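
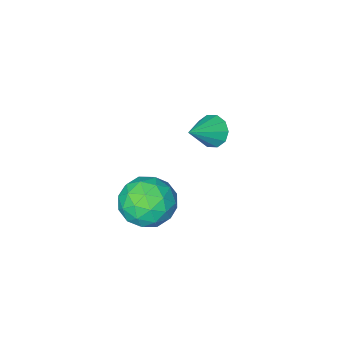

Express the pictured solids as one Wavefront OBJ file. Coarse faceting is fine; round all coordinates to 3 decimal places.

v -3.162 0.643 -2.978
v -2.819 0.451 -3.431
v -2.138 0.877 -2.302
v -2.873 0.815 -3.475
v -3.038 1.114 -3.329
v -3.25 1.233 -3.049
v -3.428 1.126 -2.742
v -3.505 0.836 -2.525
v -3.451 0.471 -2.481
v -3.287 0.173 -2.627
v -3.075 0.054 -2.907
v -2.896 0.16 -3.215
v -0.264 3.146 -2.282
v 0.185 3.393 -3.039
v 0.895 2.327 -1.861
v 1.344 2.574 -2.618
v 1.18 3.19 -1.962
v 0.464 3.696 -2.222
v 0.616 2.024 -2.678
v -0.1 2.53 -2.938
v 0.73 2.7 -3.284
v 1.078 3.42 -2.841
v 0.002 2.3 -2.059
v 0.35 3.02 -1.616
v -0.141 3.341 -2.697
v 1.221 2.379 -2.203
v 1.125 2.74 -1.817
v 1.389 2.886 -2.262
v 0.023 3.519 -2.217
v 0.287 3.665 -2.662
v 0.872 3.545 -2.029
v 0.793 2.055 -2.238
v 1.057 2.201 -2.683
v -0.309 2.834 -2.638
v -0.045 2.98 -3.083
v 0.208 2.175 -2.871
v 0.443 3.079 -3.286
v 1.124 2.598 -3.039
v 0.696 2.274 -3.074
v 0.275 2.572 -3.227
v 0.648 3.503 -3.026
v 1.329 3.021 -2.779
v 1.233 3.383 -2.393
v 0.812 3.681 -2.546
v 0.968 3.095 -3.17
v -0.249 2.699 -2.121
v 0.432 2.217 -1.874
v 0.268 2.039 -2.354
v -0.153 2.337 -2.507
v -0.044 3.122 -1.861
v 0.637 2.641 -1.614
v 0.805 3.148 -1.673
v 0.384 3.446 -1.826
v 0.112 2.625 -1.73
f 2 1 4
f 2 4 3
f 4 1 5
f 4 5 3
f 5 1 6
f 5 6 3
f 6 1 7
f 6 7 3
f 7 1 8
f 7 8 3
f 8 1 9
f 8 9 3
f 9 1 10
f 9 10 3
f 10 1 11
f 10 11 3
f 11 1 12
f 11 12 3
f 12 1 2
f 12 2 3
f 13 50 29
f 50 24 53
f 29 53 18
f 50 53 29
f 13 29 25
f 29 18 30
f 25 30 14
f 29 30 25
f 13 25 34
f 25 14 35
f 34 35 20
f 25 35 34
f 13 34 46
f 34 20 49
f 46 49 23
f 34 49 46
f 13 46 50
f 46 23 54
f 50 54 24
f 46 54 50
f 14 30 41
f 30 18 44
f 41 44 22
f 30 44 41
f 18 53 31
f 53 24 52
f 31 52 17
f 53 52 31
f 24 54 51
f 54 23 47
f 51 47 15
f 54 47 51
f 23 49 48
f 49 20 36
f 48 36 19
f 49 36 48
f 20 35 40
f 35 14 37
f 40 37 21
f 35 37 40
f 16 42 28
f 42 22 43
f 28 43 17
f 42 43 28
f 16 28 26
f 28 17 27
f 26 27 15
f 28 27 26
f 16 26 33
f 26 15 32
f 33 32 19
f 26 32 33
f 16 33 38
f 33 19 39
f 38 39 21
f 33 39 38
f 16 38 42
f 38 21 45
f 42 45 22
f 38 45 42
f 17 43 31
f 43 22 44
f 31 44 18
f 43 44 31
f 15 27 51
f 27 17 52
f 51 52 24
f 27 52 51
f 19 32 48
f 32 15 47
f 48 47 23
f 32 47 48
f 21 39 40
f 39 19 36
f 40 36 20
f 39 36 40
f 22 45 41
f 45 21 37
f 41 37 14
f 45 37 41



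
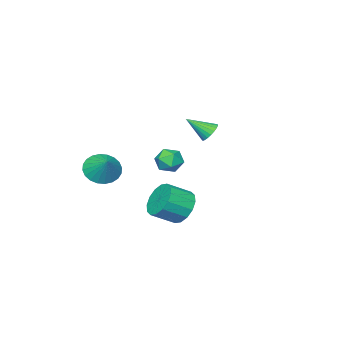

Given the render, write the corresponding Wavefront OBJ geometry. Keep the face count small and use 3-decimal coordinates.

v -4.34 -0.449 3.488
v -3.846 -0.497 3.009
v -3.5 -1.411 4.452
v -3.76 -0.27 3.161
v -3.774 -0.073 3.369
v -3.886 0.058 3.598
v -4.077 0.102 3.808
v -4.313 0.051 3.963
v -4.554 -0.087 4.035
v -4.758 -0.288 4.013
v -4.89 -0.516 3.9
v -4.926 -0.733 3.715
v -4.862 -0.901 3.492
v -4.707 -0.991 3.268
v -4.489 -0.987 3.081
v -4.245 -0.89 2.965
v -4.017 -0.717 2.94
v -3.954 -2.331 1.679
v -3.155 -1.952 1.804
v -3.465 -2.968 0.476
v -2.666 -2.589 0.601
v -2.949 -3.229 1.157
v -3.251 -2.835 1.9
v -3.369 -2.085 0.38
v -3.671 -1.691 1.123
v -2.793 -1.8 1.001
v -2.533 -2.507 1.481
v -4.087 -2.413 0.799
v -3.827 -3.12 1.279
v 2.347 -1.721 2.491
v 3.024 -2.424 2.818
v 2.893 -0.739 3.469
v 3.232 -2.246 2.523
v 3.305 -1.988 2.224
v 3.232 -1.69 1.965
v 3.024 -1.396 1.786
v 2.713 -1.151 1.715
v 2.346 -0.994 1.761
v 1.98 -0.947 1.919
v 1.669 -1.017 2.164
v 1.461 -1.195 2.458
v 1.388 -1.453 2.758
v 1.461 -1.752 3.017
v 1.669 -2.046 3.196
v 1.98 -2.29 3.267
v 2.347 -2.448 3.22
v 2.713 -2.495 3.063
v 1.874 3.533 1.269
v 2.561 4.036 0.637
v 3.673 3.45 1.38
v 2.986 2.947 2.011
v 2.468 4.384 1.051
v 3.58 3.798 1.794
v 2.216 4.504 1.524
v 3.327 3.917 2.266
v 1.872 4.363 1.928
v 2.984 3.777 2.67
v 1.529 4.001 2.155
v 2.64 3.414 2.898
v 1.278 3.513 2.145
v 2.39 2.926 2.888
v 1.187 3.03 1.9
v 2.299 2.444 2.643
v 1.28 2.682 1.486
v 2.392 2.096 2.229
v 1.533 2.563 1.014
v 2.644 1.976 1.756
v 1.876 2.703 0.61
v 2.988 2.117 1.352
v 2.22 3.066 0.382
v 3.331 2.479 1.125
v 2.47 3.554 0.392
v 3.582 2.967 1.135
f 2 1 4
f 2 4 3
f 4 1 5
f 4 5 3
f 5 1 6
f 5 6 3
f 6 1 7
f 6 7 3
f 7 1 8
f 7 8 3
f 8 1 9
f 8 9 3
f 9 1 10
f 9 10 3
f 10 1 11
f 10 11 3
f 11 1 12
f 11 12 3
f 12 1 13
f 12 13 3
f 13 1 14
f 13 14 3
f 14 1 15
f 14 15 3
f 15 1 16
f 15 16 3
f 16 1 17
f 16 17 3
f 17 1 2
f 17 2 3
f 18 29 23
f 18 23 19
f 18 19 25
f 18 25 28
f 18 28 29
f 19 23 27
f 23 29 22
f 29 28 20
f 28 25 24
f 25 19 26
f 21 27 22
f 21 22 20
f 21 20 24
f 21 24 26
f 21 26 27
f 22 27 23
f 20 22 29
f 24 20 28
f 26 24 25
f 27 26 19
f 31 30 33
f 31 33 32
f 33 30 34
f 33 34 32
f 34 30 35
f 34 35 32
f 35 30 36
f 35 36 32
f 36 30 37
f 36 37 32
f 37 30 38
f 37 38 32
f 38 30 39
f 38 39 32
f 39 30 40
f 39 40 32
f 40 30 41
f 40 41 32
f 41 30 42
f 41 42 32
f 42 30 43
f 42 43 32
f 43 30 44
f 43 44 32
f 44 30 45
f 44 45 32
f 45 30 46
f 45 46 32
f 46 30 47
f 46 47 32
f 47 30 31
f 47 31 32
f 49 48 52
f 49 52 50
f 50 52 53
f 50 53 51
f 52 48 54
f 52 54 53
f 53 54 55
f 53 55 51
f 54 48 56
f 54 56 55
f 55 56 57
f 55 57 51
f 56 48 58
f 56 58 57
f 57 58 59
f 57 59 51
f 58 48 60
f 58 60 59
f 59 60 61
f 59 61 51
f 60 48 62
f 60 62 61
f 61 62 63
f 61 63 51
f 62 48 64
f 62 64 63
f 63 64 65
f 63 65 51
f 64 48 66
f 64 66 65
f 65 66 67
f 65 67 51
f 66 48 68
f 66 68 67
f 67 68 69
f 67 69 51
f 68 48 70
f 68 70 69
f 69 70 71
f 69 71 51
f 70 48 72
f 70 72 71
f 71 72 73
f 71 73 51
f 72 48 49
f 72 49 73
f 73 49 50
f 73 50 51



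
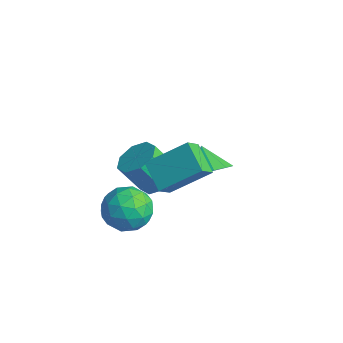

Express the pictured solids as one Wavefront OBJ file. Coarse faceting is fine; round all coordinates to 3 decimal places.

v -2.036 -0.441 -3.894
v -1.231 -0.099 -3.431
v -1.719 -0.937 -1.962
v -2.524 -1.279 -2.426
v -1.824 0.367 -3.363
v -2.313 -0.471 -1.894
v -2.542 0.359 -3.606
v -3.031 -0.479 -2.137
v -2.963 -0.117 -4.018
v -3.452 -0.955 -2.549
v -2.841 -0.783 -4.358
v -3.329 -1.621 -2.889
v -2.247 -1.249 -4.426
v -2.736 -2.087 -2.957
v -1.529 -1.241 -4.183
v -2.018 -2.079 -2.714
v -1.108 -0.765 -3.771
v -1.597 -1.603 -2.302
v -1.62 1.841 -4.144
v -0.882 2.173 -3.458
v -2.58 1.979 -3.176
v -1.089 2.662 -3.733
v -1.464 2.89 -4.138
v -1.889 2.785 -4.545
v -2.228 2.38 -4.824
v -2.374 1.805 -4.887
v -2.281 1.241 -4.715
v -1.977 0.867 -4.361
v -1.561 0.803 -3.937
v -1.163 1.069 -3.58
v -0.91 1.579 -3.401
v 0.122 -1.864 -0.608
v 0.404 -2.543 0.025
v 0.95 -0.367 0.627
v 1.232 -1.046 1.26
v 1.448 -1.994 -1.34
v 1.73 -2.673 -0.707
v 2.276 -0.497 -0.105
v 2.558 -1.176 0.528
v -1.131 -2.132 -3.242
v 0.016 -1.992 -3.016
v -0.796 -3.908 -3.844
v 0.351 -3.768 -3.618
v -0.421 -3.825 -2.731
v -0.628 -2.727 -2.359
v -0.152 -3.173 -4.501
v -0.359 -2.075 -4.129
v 0.621 -2.636 -3.794
v 0.455 -3.038 -2.7
v -1.235 -2.862 -4.16
v -1.401 -3.264 -3.066
v -0.587 -1.906 -3.076
v -0.193 -3.994 -3.784
v -0.647 -4.027 -3.263
v 0.027 -3.945 -3.13
v -0.965 -2.338 -2.69
v -0.291 -2.256 -2.557
v -0.548 -3.333 -2.389
v -0.489 -3.644 -4.303
v 0.185 -3.562 -4.17
v -0.807 -1.955 -3.73
v -0.133 -1.873 -3.597
v -0.232 -2.567 -4.471
v 0.443 -2.202 -3.401
v 0.64 -3.246 -3.755
v 0.344 -2.897 -4.274
v 0.223 -2.251 -4.055
v 0.346 -2.439 -2.758
v 0.542 -3.483 -3.112
v 0.088 -3.516 -2.59
v -0.033 -2.871 -2.371
v 0.701 -2.817 -3.215
v -1.322 -2.417 -3.748
v -1.126 -3.461 -4.102
v -0.747 -3.029 -4.489
v -0.868 -2.384 -4.27
v -1.42 -2.654 -3.105
v -1.223 -3.698 -3.459
v -1.003 -3.649 -2.805
v -1.124 -3.003 -2.586
v -1.481 -3.083 -3.645
f 2 1 5
f 2 5 3
f 3 5 6
f 3 6 4
f 5 1 7
f 5 7 6
f 6 7 8
f 6 8 4
f 7 1 9
f 7 9 8
f 8 9 10
f 8 10 4
f 9 1 11
f 9 11 10
f 10 11 12
f 10 12 4
f 11 1 13
f 11 13 12
f 12 13 14
f 12 14 4
f 13 1 15
f 13 15 14
f 14 15 16
f 14 16 4
f 15 1 17
f 15 17 16
f 16 17 18
f 16 18 4
f 17 1 2
f 17 2 18
f 18 2 3
f 18 3 4
f 20 19 22
f 20 22 21
f 22 19 23
f 22 23 21
f 23 19 24
f 23 24 21
f 24 19 25
f 24 25 21
f 25 19 26
f 25 26 21
f 26 19 27
f 26 27 21
f 27 19 28
f 27 28 21
f 28 19 29
f 28 29 21
f 29 19 30
f 29 30 21
f 30 19 31
f 30 31 21
f 31 19 20
f 31 20 21
f 33 35 32
f 36 33 32
f 32 35 34
f 34 36 32
f 33 39 35
f 37 33 36
f 37 39 33
f 35 39 34
f 38 36 34
f 34 39 38
f 38 37 36
f 39 37 38
f 40 77 56
f 77 51 80
f 56 80 45
f 77 80 56
f 40 56 52
f 56 45 57
f 52 57 41
f 56 57 52
f 40 52 61
f 52 41 62
f 61 62 47
f 52 62 61
f 40 61 73
f 61 47 76
f 73 76 50
f 61 76 73
f 40 73 77
f 73 50 81
f 77 81 51
f 73 81 77
f 41 57 68
f 57 45 71
f 68 71 49
f 57 71 68
f 45 80 58
f 80 51 79
f 58 79 44
f 80 79 58
f 51 81 78
f 81 50 74
f 78 74 42
f 81 74 78
f 50 76 75
f 76 47 63
f 75 63 46
f 76 63 75
f 47 62 67
f 62 41 64
f 67 64 48
f 62 64 67
f 43 69 55
f 69 49 70
f 55 70 44
f 69 70 55
f 43 55 53
f 55 44 54
f 53 54 42
f 55 54 53
f 43 53 60
f 53 42 59
f 60 59 46
f 53 59 60
f 43 60 65
f 60 46 66
f 65 66 48
f 60 66 65
f 43 65 69
f 65 48 72
f 69 72 49
f 65 72 69
f 44 70 58
f 70 49 71
f 58 71 45
f 70 71 58
f 42 54 78
f 54 44 79
f 78 79 51
f 54 79 78
f 46 59 75
f 59 42 74
f 75 74 50
f 59 74 75
f 48 66 67
f 66 46 63
f 67 63 47
f 66 63 67
f 49 72 68
f 72 48 64
f 68 64 41
f 72 64 68



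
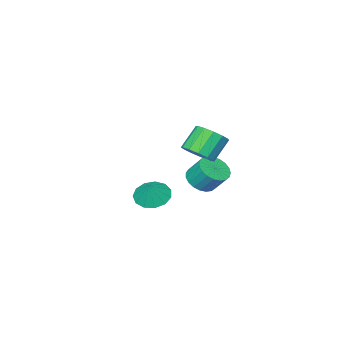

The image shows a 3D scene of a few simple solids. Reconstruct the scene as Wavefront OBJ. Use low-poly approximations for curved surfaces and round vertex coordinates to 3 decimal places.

v -2.906 -2.671 -4.319
v -2.104 -2.382 -4.879
v -2.354 -2.309 -3.341
v -2.453 -1.927 -4.85
v -2.946 -1.707 -4.652
v -3.427 -1.794 -4.349
v -3.742 -2.159 -4.036
v -3.792 -2.686 -3.813
v -3.561 -3.208 -3.751
v -3.122 -3.56 -3.869
v -2.614 -3.629 -4.13
v -2.2 -3.394 -4.451
v -2.009 -2.929 -4.73
v -1.038 3.169 -0.562
v -0.47 2.708 -0.092
v -0.633 3.51 0.892
v -1.202 3.971 0.422
v -0.255 2.95 -0.253
v -0.418 3.752 0.731
v -0.176 3.23 -0.468
v -0.339 4.031 0.516
v -0.245 3.499 -0.699
v -0.408 4.301 0.285
v -0.452 3.711 -0.907
v -0.615 4.513 0.077
v -0.76 3.83 -1.055
v -0.923 4.632 -0.07
v -1.116 3.834 -1.117
v -1.28 4.636 -0.133
v -1.459 3.724 -1.084
v -1.622 4.526 -0.1
v -1.729 3.517 -0.96
v -1.892 4.319 0.024
v -1.88 3.25 -0.768
v -2.043 4.052 0.216
v -1.885 2.969 -0.54
v -2.048 3.771 0.444
v -1.744 2.723 -0.316
v -1.907 3.525 0.668
v -1.48 2.554 -0.134
v -1.644 3.356 0.85
v -1.141 2.491 -0.027
v -1.304 3.293 0.958
v -0.783 2.545 -0.012
v -0.947 3.347 0.973
v -0.414 3.607 1.474
v 0.227 3.271 2.009
v -0.726 3.257 3.141
v -1.366 3.593 2.606
v 0.262 3.775 2.044
v -0.691 3.762 3.177
v 0.082 4.226 1.898
v -0.871 4.213 3.031
v -0.255 4.481 1.617
v -1.208 4.468 2.75
v -0.642 4.458 1.291
v -1.595 4.444 2.423
v -0.957 4.164 1.023
v -1.91 4.151 2.155
v -1.099 3.694 0.898
v -2.052 3.681 2.03
v -1.024 3.196 0.955
v -1.977 3.182 2.088
v -0.754 2.828 1.178
v -1.707 2.815 2.31
v -0.377 2.708 1.494
v -1.33 2.694 2.627
v -0.011 2.873 1.804
v -0.964 2.859 2.936
f 2 1 4
f 2 4 3
f 4 1 5
f 4 5 3
f 5 1 6
f 5 6 3
f 6 1 7
f 6 7 3
f 7 1 8
f 7 8 3
f 8 1 9
f 8 9 3
f 9 1 10
f 9 10 3
f 10 1 11
f 10 11 3
f 11 1 12
f 11 12 3
f 12 1 13
f 12 13 3
f 13 1 2
f 13 2 3
f 15 14 18
f 15 18 16
f 16 18 19
f 16 19 17
f 18 14 20
f 18 20 19
f 19 20 21
f 19 21 17
f 20 14 22
f 20 22 21
f 21 22 23
f 21 23 17
f 22 14 24
f 22 24 23
f 23 24 25
f 23 25 17
f 24 14 26
f 24 26 25
f 25 26 27
f 25 27 17
f 26 14 28
f 26 28 27
f 27 28 29
f 27 29 17
f 28 14 30
f 28 30 29
f 29 30 31
f 29 31 17
f 30 14 32
f 30 32 31
f 31 32 33
f 31 33 17
f 32 14 34
f 32 34 33
f 33 34 35
f 33 35 17
f 34 14 36
f 34 36 35
f 35 36 37
f 35 37 17
f 36 14 38
f 36 38 37
f 37 38 39
f 37 39 17
f 38 14 40
f 38 40 39
f 39 40 41
f 39 41 17
f 40 14 42
f 40 42 41
f 41 42 43
f 41 43 17
f 42 14 44
f 42 44 43
f 43 44 45
f 43 45 17
f 44 14 15
f 44 15 45
f 45 15 16
f 45 16 17
f 47 46 50
f 47 50 48
f 48 50 51
f 48 51 49
f 50 46 52
f 50 52 51
f 51 52 53
f 51 53 49
f 52 46 54
f 52 54 53
f 53 54 55
f 53 55 49
f 54 46 56
f 54 56 55
f 55 56 57
f 55 57 49
f 56 46 58
f 56 58 57
f 57 58 59
f 57 59 49
f 58 46 60
f 58 60 59
f 59 60 61
f 59 61 49
f 60 46 62
f 60 62 61
f 61 62 63
f 61 63 49
f 62 46 64
f 62 64 63
f 63 64 65
f 63 65 49
f 64 46 66
f 64 66 65
f 65 66 67
f 65 67 49
f 66 46 68
f 66 68 67
f 67 68 69
f 67 69 49
f 68 46 47
f 68 47 69
f 69 47 48
f 69 48 49



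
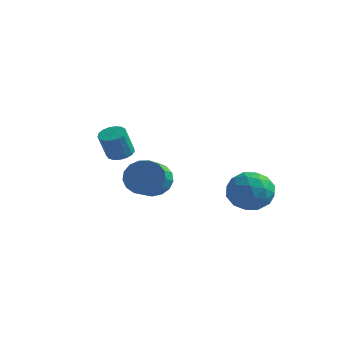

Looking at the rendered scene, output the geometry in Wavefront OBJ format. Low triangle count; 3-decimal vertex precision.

v -3.655 2.278 -2.995
v -2.972 2.091 -3.797
v -2.623 0.836 -3.208
v -3.305 1.022 -2.405
v -2.687 2.334 -3.448
v -2.338 1.079 -2.859
v -2.624 2.565 -2.995
v -2.274 1.309 -2.406
v -2.797 2.729 -2.542
v -2.447 1.474 -1.952
v -3.166 2.79 -2.193
v -2.817 1.535 -1.603
v -3.648 2.734 -2.027
v -3.298 1.479 -1.438
v -4.131 2.573 -2.083
v -3.781 1.318 -1.494
v -4.505 2.345 -2.348
v -4.155 1.089 -1.759
v -4.684 2.101 -2.761
v -4.334 0.846 -2.172
v -4.627 1.897 -3.228
v -4.278 0.642 -2.638
v -4.348 1.781 -3.641
v -3.999 0.526 -3.052
v -3.91 1.778 -3.906
v -3.56 0.523 -3.317
v -3.413 1.89 -3.963
v -3.064 0.635 -3.373
v -2.344 -2.387 0.387
v -1.931 -1.912 0.616
v -2.004 -2.497 1.962
v -2.416 -2.973 1.733
v -2.224 -1.785 0.655
v -2.296 -2.37 2.001
v -2.543 -1.797 0.632
v -2.616 -2.382 1.979
v -2.817 -1.944 0.554
v -2.89 -2.529 1.9
v -2.983 -2.193 0.437
v -3.056 -2.778 1.783
v -3.002 -2.486 0.308
v -3.075 -3.071 1.655
v -2.87 -2.756 0.198
v -2.943 -3.342 1.544
v -2.618 -2.943 0.131
v -2.691 -3.528 1.477
v -2.303 -3.002 0.122
v -2.375 -3.587 1.469
v -1.997 -2.92 0.174
v -2.07 -3.505 1.521
v -1.771 -2.716 0.275
v -1.843 -3.301 1.621
v -1.676 -2.437 0.401
v -1.748 -3.022 1.748
v -1.734 -2.147 0.524
v -1.806 -2.732 1.871
v 0.267 3.45 -2.841
v 1.199 4.208 -3.224
v 1.561 1.872 -2.816
v 2.493 2.63 -3.199
v 2.012 2.758 -2.04
v 1.212 3.734 -2.055
v 1.548 2.346 -3.985
v 0.748 3.322 -4
v 1.991 3.526 -3.931
v 2.278 3.781 -2.729
v 0.482 2.299 -3.311
v 0.769 2.554 -2.109
v 0.619 3.968 -3.035
v 2.141 2.112 -3.005
v 1.858 2.188 -2.324
v 2.406 2.634 -2.549
v 0.627 3.689 -2.348
v 1.175 4.135 -2.573
v 1.653 3.282 -1.877
v 1.585 1.945 -3.467
v 2.133 2.391 -3.692
v 0.354 3.446 -3.491
v 0.902 3.892 -3.716
v 1.107 2.798 -4.163
v 1.632 4.013 -3.676
v 2.393 3.085 -3.661
v 1.837 2.918 -4.123
v 1.367 3.491 -4.132
v 1.801 4.162 -2.969
v 2.562 3.235 -2.955
v 2.28 3.31 -2.273
v 1.809 3.884 -2.282
v 2.267 3.761 -3.385
v 0.198 2.845 -3.085
v 0.959 1.918 -3.071
v 0.951 2.196 -3.758
v 0.48 2.77 -3.767
v 0.367 2.995 -2.379
v 1.128 2.067 -2.364
v 1.393 2.589 -1.908
v 0.923 3.162 -1.917
v 0.493 2.319 -2.655
f 2 1 5
f 2 5 3
f 3 5 6
f 3 6 4
f 5 1 7
f 5 7 6
f 6 7 8
f 6 8 4
f 7 1 9
f 7 9 8
f 8 9 10
f 8 10 4
f 9 1 11
f 9 11 10
f 10 11 12
f 10 12 4
f 11 1 13
f 11 13 12
f 12 13 14
f 12 14 4
f 13 1 15
f 13 15 14
f 14 15 16
f 14 16 4
f 15 1 17
f 15 17 16
f 16 17 18
f 16 18 4
f 17 1 19
f 17 19 18
f 18 19 20
f 18 20 4
f 19 1 21
f 19 21 20
f 20 21 22
f 20 22 4
f 21 1 23
f 21 23 22
f 22 23 24
f 22 24 4
f 23 1 25
f 23 25 24
f 24 25 26
f 24 26 4
f 25 1 27
f 25 27 26
f 26 27 28
f 26 28 4
f 27 1 2
f 27 2 28
f 28 2 3
f 28 3 4
f 30 29 33
f 30 33 31
f 31 33 34
f 31 34 32
f 33 29 35
f 33 35 34
f 34 35 36
f 34 36 32
f 35 29 37
f 35 37 36
f 36 37 38
f 36 38 32
f 37 29 39
f 37 39 38
f 38 39 40
f 38 40 32
f 39 29 41
f 39 41 40
f 40 41 42
f 40 42 32
f 41 29 43
f 41 43 42
f 42 43 44
f 42 44 32
f 43 29 45
f 43 45 44
f 44 45 46
f 44 46 32
f 45 29 47
f 45 47 46
f 46 47 48
f 46 48 32
f 47 29 49
f 47 49 48
f 48 49 50
f 48 50 32
f 49 29 51
f 49 51 50
f 50 51 52
f 50 52 32
f 51 29 53
f 51 53 52
f 52 53 54
f 52 54 32
f 53 29 55
f 53 55 54
f 54 55 56
f 54 56 32
f 55 29 30
f 55 30 56
f 56 30 31
f 56 31 32
f 57 94 73
f 94 68 97
f 73 97 62
f 94 97 73
f 57 73 69
f 73 62 74
f 69 74 58
f 73 74 69
f 57 69 78
f 69 58 79
f 78 79 64
f 69 79 78
f 57 78 90
f 78 64 93
f 90 93 67
f 78 93 90
f 57 90 94
f 90 67 98
f 94 98 68
f 90 98 94
f 58 74 85
f 74 62 88
f 85 88 66
f 74 88 85
f 62 97 75
f 97 68 96
f 75 96 61
f 97 96 75
f 68 98 95
f 98 67 91
f 95 91 59
f 98 91 95
f 67 93 92
f 93 64 80
f 92 80 63
f 93 80 92
f 64 79 84
f 79 58 81
f 84 81 65
f 79 81 84
f 60 86 72
f 86 66 87
f 72 87 61
f 86 87 72
f 60 72 70
f 72 61 71
f 70 71 59
f 72 71 70
f 60 70 77
f 70 59 76
f 77 76 63
f 70 76 77
f 60 77 82
f 77 63 83
f 82 83 65
f 77 83 82
f 60 82 86
f 82 65 89
f 86 89 66
f 82 89 86
f 61 87 75
f 87 66 88
f 75 88 62
f 87 88 75
f 59 71 95
f 71 61 96
f 95 96 68
f 71 96 95
f 63 76 92
f 76 59 91
f 92 91 67
f 76 91 92
f 65 83 84
f 83 63 80
f 84 80 64
f 83 80 84
f 66 89 85
f 89 65 81
f 85 81 58
f 89 81 85



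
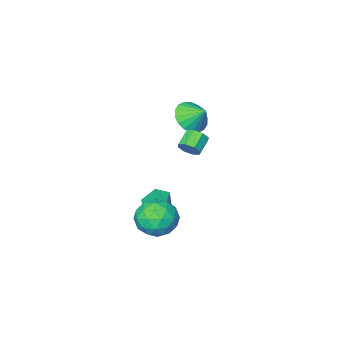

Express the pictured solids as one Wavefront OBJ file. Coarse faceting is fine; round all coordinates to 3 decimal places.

v -2.395 -2.976 0.974
v -1.547 -2.387 0.659
v -2.705 -2.064 1.846
v -1.898 -2.231 0.371
v -2.348 -2.222 0.202
v -2.807 -2.363 0.186
v -3.185 -2.625 0.326
v -3.406 -2.957 0.595
v -3.427 -3.293 0.938
v -3.244 -3.566 1.289
v -2.892 -3.722 1.577
v -2.442 -3.73 1.746
v -1.983 -3.589 1.761
v -1.605 -3.327 1.621
v -1.384 -2.995 1.353
v -1.363 -2.66 1.009
v 1.55 2.779 3.066
v 1.847 2.907 3.607
v 1.067 2.488 4.134
v 0.77 2.361 3.594
v 1.558 3.267 3.466
v 0.778 2.848 3.993
v 1.264 3.341 3.09
v 0.485 2.922 3.617
v 1.138 3.086 2.701
v 0.359 2.667 3.228
v 1.253 2.652 2.526
v 0.473 2.233 3.053
v 1.542 2.292 2.667
v 0.762 1.873 3.194
v 1.835 2.218 3.043
v 1.056 1.799 3.57
v 1.961 2.473 3.432
v 1.182 2.054 3.959
v 1.029 0.52 -3.329
v 0.31 -0.888 -2.734
v 1.782 0.317 -2.9
v 1.063 -1.091 -2.304
v 1.457 -0.149 -4.396
v 0.738 -1.557 -3.8
v 2.21 -0.352 -3.966
v 1.491 -1.76 -3.371
v 3.692 3.241 -2.276
v 4.455 3.158 -1.356
v 2.345 2.302 -1.244
v 3.108 2.219 -0.324
v 2.659 3.286 -0.636
v 3.491 3.866 -1.274
v 3.309 1.594 -1.326
v 4.141 2.174 -1.964
v 4.218 2.14 -0.768
v 3.816 3.186 -0.342
v 2.984 2.274 -2.258
v 2.582 3.32 -1.832
v 4.192 3.282 -1.907
v 2.608 2.178 -0.693
v 2.344 2.805 -0.877
v 2.793 2.756 -0.336
v 3.625 3.698 -1.858
v 4.074 3.649 -1.317
v 3.018 3.724 -0.894
v 2.726 1.811 -1.283
v 3.175 1.762 -0.742
v 4.007 2.704 -2.264
v 4.456 2.655 -1.723
v 3.782 1.736 -1.706
v 4.501 2.635 -1.02
v 3.709 2.083 -0.414
v 3.827 1.716 -1.003
v 4.317 2.057 -1.378
v 4.265 3.25 -0.769
v 3.473 2.698 -0.163
v 3.209 3.325 -0.346
v 3.698 3.666 -0.721
v 4.126 2.651 -0.424
v 3.327 2.762 -2.437
v 2.535 2.21 -1.831
v 3.102 1.794 -1.879
v 3.591 2.135 -2.254
v 3.091 3.377 -2.186
v 2.299 2.825 -1.58
v 2.483 3.403 -1.222
v 2.973 3.744 -1.597
v 2.674 2.809 -2.176
f 2 1 4
f 2 4 3
f 4 1 5
f 4 5 3
f 5 1 6
f 5 6 3
f 6 1 7
f 6 7 3
f 7 1 8
f 7 8 3
f 8 1 9
f 8 9 3
f 9 1 10
f 9 10 3
f 10 1 11
f 10 11 3
f 11 1 12
f 11 12 3
f 12 1 13
f 12 13 3
f 13 1 14
f 13 14 3
f 14 1 15
f 14 15 3
f 15 1 16
f 15 16 3
f 16 1 2
f 16 2 3
f 18 17 21
f 18 21 19
f 19 21 22
f 19 22 20
f 21 17 23
f 21 23 22
f 22 23 24
f 22 24 20
f 23 17 25
f 23 25 24
f 24 25 26
f 24 26 20
f 25 17 27
f 25 27 26
f 26 27 28
f 26 28 20
f 27 17 29
f 27 29 28
f 28 29 30
f 28 30 20
f 29 17 31
f 29 31 30
f 30 31 32
f 30 32 20
f 31 17 33
f 31 33 32
f 32 33 34
f 32 34 20
f 33 17 18
f 33 18 34
f 34 18 19
f 34 19 20
f 36 38 35
f 39 36 35
f 35 38 37
f 37 39 35
f 36 42 38
f 40 36 39
f 40 42 36
f 38 42 37
f 41 39 37
f 37 42 41
f 41 40 39
f 42 40 41
f 43 80 59
f 80 54 83
f 59 83 48
f 80 83 59
f 43 59 55
f 59 48 60
f 55 60 44
f 59 60 55
f 43 55 64
f 55 44 65
f 64 65 50
f 55 65 64
f 43 64 76
f 64 50 79
f 76 79 53
f 64 79 76
f 43 76 80
f 76 53 84
f 80 84 54
f 76 84 80
f 44 60 71
f 60 48 74
f 71 74 52
f 60 74 71
f 48 83 61
f 83 54 82
f 61 82 47
f 83 82 61
f 54 84 81
f 84 53 77
f 81 77 45
f 84 77 81
f 53 79 78
f 79 50 66
f 78 66 49
f 79 66 78
f 50 65 70
f 65 44 67
f 70 67 51
f 65 67 70
f 46 72 58
f 72 52 73
f 58 73 47
f 72 73 58
f 46 58 56
f 58 47 57
f 56 57 45
f 58 57 56
f 46 56 63
f 56 45 62
f 63 62 49
f 56 62 63
f 46 63 68
f 63 49 69
f 68 69 51
f 63 69 68
f 46 68 72
f 68 51 75
f 72 75 52
f 68 75 72
f 47 73 61
f 73 52 74
f 61 74 48
f 73 74 61
f 45 57 81
f 57 47 82
f 81 82 54
f 57 82 81
f 49 62 78
f 62 45 77
f 78 77 53
f 62 77 78
f 51 69 70
f 69 49 66
f 70 66 50
f 69 66 70
f 52 75 71
f 75 51 67
f 71 67 44
f 75 67 71



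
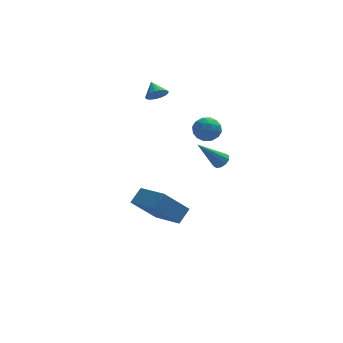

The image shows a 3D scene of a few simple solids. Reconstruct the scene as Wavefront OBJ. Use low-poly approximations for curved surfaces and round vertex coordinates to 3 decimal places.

v -1.896 -1.302 -4.341
v -3.284 -1.673 -2.823
v -3.018 0.444 -4.941
v -4.406 0.073 -3.423
v -1.294 -0.673 -3.637
v -2.682 -1.044 -2.119
v -2.416 1.073 -4.237
v -3.804 0.702 -2.719
v 0.037 -3.697 1.929
v 0.404 -3.982 2.184
v -1.217 -4.003 3.391
v 0.436 -3.67 2.277
v 0.316 -3.368 2.237
v 0.089 -3.191 2.08
v -0.157 -3.208 1.865
v -0.33 -3.411 1.675
v -0.362 -3.723 1.581
v -0.242 -4.025 1.621
v -0.015 -4.202 1.778
v 0.231 -4.186 1.993
v -0.342 -0.315 2.76
v 0.309 -0.825 2.842
v -1.169 -1.375 2.738
v -0.518 -1.885 2.82
v -0.745 -1.396 3.452
v -0.234 -0.741 3.466
v -0.626 -1.459 2.114
v -0.115 -0.804 2.128
v 0.133 -1.532 2.443
v 0.06 -1.492 3.27
v -0.92 -0.708 2.31
v -0.993 -0.668 3.137
v 0.056 -0.477 2.803
v -0.916 -1.723 2.777
v -1.049 -1.435 3.148
v -0.667 -1.735 3.196
v -0.263 -0.428 3.17
v 0.119 -0.727 3.218
v -0.5 -1.062 3.576
v -0.979 -1.473 2.362
v -0.597 -1.772 2.41
v -0.193 -0.465 2.384
v 0.189 -0.765 2.432
v -0.36 -1.138 2.004
v 0.335 -1.192 2.617
v -0.15 -1.815 2.604
v -0.214 -1.565 2.189
v 0.086 -1.18 2.197
v 0.292 -1.169 3.103
v -0.194 -1.792 3.089
v -0.327 -1.504 3.461
v -0.027 -1.119 3.469
v 0.189 -1.584 2.868
v -0.666 -0.408 2.491
v -1.152 -1.031 2.477
v -0.833 -1.081 2.111
v -0.533 -0.696 2.119
v -0.71 -0.385 2.976
v -1.195 -1.008 2.963
v -0.946 -1.02 3.383
v -0.646 -0.635 3.391
v -1.049 -0.616 2.712
v -2.753 2.71 3.385
v -2.136 2.714 3.646
v -3.007 3.49 3.975
v -2.114 2.911 3.395
v -2.238 3.063 3.141
v -2.48 3.134 2.943
v -2.785 3.108 2.846
v -3.082 2.991 2.873
v -3.304 2.809 3.017
v -3.4 2.605 3.245
v -3.347 2.425 3.505
v -3.159 2.311 3.738
v -2.877 2.288 3.889
v -2.567 2.361 3.926
v -2.3 2.515 3.838
f 2 4 1
f 5 2 1
f 1 4 3
f 3 5 1
f 2 8 4
f 6 2 5
f 6 8 2
f 4 8 3
f 7 5 3
f 3 8 7
f 7 6 5
f 8 6 7
f 10 9 12
f 10 12 11
f 12 9 13
f 12 13 11
f 13 9 14
f 13 14 11
f 14 9 15
f 14 15 11
f 15 9 16
f 15 16 11
f 16 9 17
f 16 17 11
f 17 9 18
f 17 18 11
f 18 9 19
f 18 19 11
f 19 9 20
f 19 20 11
f 20 9 10
f 20 10 11
f 21 58 37
f 58 32 61
f 37 61 26
f 58 61 37
f 21 37 33
f 37 26 38
f 33 38 22
f 37 38 33
f 21 33 42
f 33 22 43
f 42 43 28
f 33 43 42
f 21 42 54
f 42 28 57
f 54 57 31
f 42 57 54
f 21 54 58
f 54 31 62
f 58 62 32
f 54 62 58
f 22 38 49
f 38 26 52
f 49 52 30
f 38 52 49
f 26 61 39
f 61 32 60
f 39 60 25
f 61 60 39
f 32 62 59
f 62 31 55
f 59 55 23
f 62 55 59
f 31 57 56
f 57 28 44
f 56 44 27
f 57 44 56
f 28 43 48
f 43 22 45
f 48 45 29
f 43 45 48
f 24 50 36
f 50 30 51
f 36 51 25
f 50 51 36
f 24 36 34
f 36 25 35
f 34 35 23
f 36 35 34
f 24 34 41
f 34 23 40
f 41 40 27
f 34 40 41
f 24 41 46
f 41 27 47
f 46 47 29
f 41 47 46
f 24 46 50
f 46 29 53
f 50 53 30
f 46 53 50
f 25 51 39
f 51 30 52
f 39 52 26
f 51 52 39
f 23 35 59
f 35 25 60
f 59 60 32
f 35 60 59
f 27 40 56
f 40 23 55
f 56 55 31
f 40 55 56
f 29 47 48
f 47 27 44
f 48 44 28
f 47 44 48
f 30 53 49
f 53 29 45
f 49 45 22
f 53 45 49
f 64 63 66
f 64 66 65
f 66 63 67
f 66 67 65
f 67 63 68
f 67 68 65
f 68 63 69
f 68 69 65
f 69 63 70
f 69 70 65
f 70 63 71
f 70 71 65
f 71 63 72
f 71 72 65
f 72 63 73
f 72 73 65
f 73 63 74
f 73 74 65
f 74 63 75
f 74 75 65
f 75 63 76
f 75 76 65
f 76 63 77
f 76 77 65
f 77 63 64
f 77 64 65



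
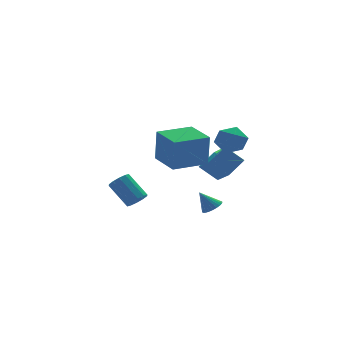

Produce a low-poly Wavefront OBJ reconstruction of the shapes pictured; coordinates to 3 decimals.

v 1.278 0.984 3.209
v 2.042 0.635 2.935
v 0.618 -0.255 2.945
v 1.382 -0.604 2.671
v 1.266 -0.41 3.525
v 1.674 0.356 3.688
v 0.986 0.024 2.192
v 1.394 0.79 2.355
v 1.862 0.042 2.307
v 2.035 -0.226 3.13
v 0.625 0.606 2.75
v 0.798 0.338 3.573
v -1.292 0.991 1.065
v -1.246 0.898 2.852
v -1.569 2.716 1.161
v -1.523 2.624 2.948
v 0.603 1.296 1.032
v 0.649 1.204 2.819
v 0.326 3.022 1.128
v 0.372 2.929 2.915
v 1.437 4.744 -0.691
v 1.427 3.228 0.279
v 2.421 5.181 0.001
v 2.411 3.665 0.971
v 2.249 4.215 -1.511
v 2.239 2.699 -0.541
v 3.233 4.652 -0.819
v 3.223 3.136 0.151
v -3.672 -0.794 0.148
v -3.468 -1.13 0.574
v -4.044 -0.183 1.598
v -4.248 0.154 1.172
v -3.216 -0.889 0.493
v -3.792 0.058 1.517
v -3.137 -0.612 0.28
v -3.713 0.336 1.304
v -3.263 -0.404 0.016
v -3.84 0.544 1.041
v -3.546 -0.345 -0.197
v -4.122 0.603 0.828
v -3.876 -0.457 -0.278
v -4.452 0.49 0.746
v -4.128 -0.698 -0.197
v -4.704 0.249 0.827
v -4.207 -0.976 0.016
v -4.783 -0.028 1.04
v -4.08 -1.184 0.279
v -4.657 -0.236 1.304
v -3.798 -1.243 0.492
v -4.374 -0.295 1.517
v 0.785 1.175 -1.848
v 1.262 1.071 -1.534
v 0.235 1.485 -0.912
v 1.291 1.289 -1.589
v 1.244 1.489 -1.683
v 1.127 1.641 -1.802
v 0.958 1.723 -1.929
v 0.762 1.72 -2.043
v 0.57 1.635 -2.128
v 0.411 1.48 -2.17
v 0.309 1.278 -2.163
v 0.279 1.061 -2.108
v 0.327 0.86 -2.014
v 0.444 0.708 -1.894
v 0.613 0.627 -1.768
v 0.808 0.629 -1.653
v 1 0.714 -1.569
v 1.159 0.869 -1.527
f 1 12 6
f 1 6 2
f 1 2 8
f 1 8 11
f 1 11 12
f 2 6 10
f 6 12 5
f 12 11 3
f 11 8 7
f 8 2 9
f 4 10 5
f 4 5 3
f 4 3 7
f 4 7 9
f 4 9 10
f 5 10 6
f 3 5 12
f 7 3 11
f 9 7 8
f 10 9 2
f 14 16 13
f 17 14 13
f 13 16 15
f 15 17 13
f 14 20 16
f 18 14 17
f 18 20 14
f 16 20 15
f 19 17 15
f 15 20 19
f 19 18 17
f 20 18 19
f 22 24 21
f 25 22 21
f 21 24 23
f 23 25 21
f 22 28 24
f 26 22 25
f 26 28 22
f 24 28 23
f 27 25 23
f 23 28 27
f 27 26 25
f 28 26 27
f 30 29 33
f 30 33 31
f 31 33 34
f 31 34 32
f 33 29 35
f 33 35 34
f 34 35 36
f 34 36 32
f 35 29 37
f 35 37 36
f 36 37 38
f 36 38 32
f 37 29 39
f 37 39 38
f 38 39 40
f 38 40 32
f 39 29 41
f 39 41 40
f 40 41 42
f 40 42 32
f 41 29 43
f 41 43 42
f 42 43 44
f 42 44 32
f 43 29 45
f 43 45 44
f 44 45 46
f 44 46 32
f 45 29 47
f 45 47 46
f 46 47 48
f 46 48 32
f 47 29 49
f 47 49 48
f 48 49 50
f 48 50 32
f 49 29 30
f 49 30 50
f 50 30 31
f 50 31 32
f 52 51 54
f 52 54 53
f 54 51 55
f 54 55 53
f 55 51 56
f 55 56 53
f 56 51 57
f 56 57 53
f 57 51 58
f 57 58 53
f 58 51 59
f 58 59 53
f 59 51 60
f 59 60 53
f 60 51 61
f 60 61 53
f 61 51 62
f 61 62 53
f 62 51 63
f 62 63 53
f 63 51 64
f 63 64 53
f 64 51 65
f 64 65 53
f 65 51 66
f 65 66 53
f 66 51 67
f 66 67 53
f 67 51 68
f 67 68 53
f 68 51 52
f 68 52 53



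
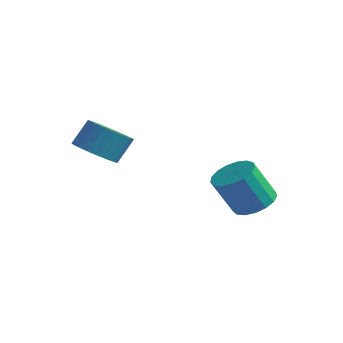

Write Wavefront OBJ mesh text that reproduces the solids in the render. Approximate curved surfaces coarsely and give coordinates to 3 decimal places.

v -2.596 -1.159 2.862
v -1.915 -1.805 3.144
v -1.683 -1.107 4.18
v -2.364 -0.461 3.898
v -1.697 -1.544 2.92
v -1.464 -0.847 3.955
v -1.634 -1.217 2.685
v -1.402 -0.519 3.721
v -1.738 -0.879 2.481
v -1.505 -0.182 3.517
v -1.99 -0.59 2.343
v -1.757 0.107 3.379
v -2.346 -0.4 2.295
v -2.114 0.298 3.331
v -2.746 -0.34 2.345
v -2.514 0.357 3.38
v -3.121 -0.422 2.484
v -2.888 0.275 3.52
v -3.404 -0.632 2.689
v -3.172 0.066 3.724
v -3.548 -0.932 2.923
v -3.315 -0.235 3.959
v -3.527 -1.272 3.147
v -3.295 -0.574 4.183
v -3.345 -1.592 3.322
v -3.113 -0.895 4.358
v -3.034 -1.837 3.417
v -2.802 -1.14 4.453
v -2.647 -1.965 3.417
v -2.415 -1.268 4.452
v -2.251 -1.954 3.32
v -2.019 -1.256 4.356
v 1.485 3.493 -0.352
v 2.259 3.866 0.076
v 1.669 3.2 1.721
v 0.895 2.827 1.292
v 1.947 4.202 0.101
v 1.357 3.536 1.745
v 1.529 4.376 0.021
v 0.939 3.71 1.666
v 1.101 4.348 -0.144
v 0.511 3.682 1.501
v 0.761 4.124 -0.357
v 0.171 3.458 1.288
v 0.587 3.755 -0.568
v -0.003 3.089 1.076
v 0.619 3.326 -0.731
v 0.029 2.66 0.914
v 0.849 2.936 -0.806
v 0.259 2.27 0.838
v 1.225 2.673 -0.778
v 0.634 2.007 0.867
v 1.66 2.598 -0.652
v 1.07 1.932 0.993
v 2.056 2.728 -0.457
v 1.465 2.062 1.187
v 2.32 3.033 -0.239
v 1.73 2.367 1.406
v 2.394 3.444 -0.046
v 1.803 2.778 1.599
f 2 1 5
f 2 5 3
f 3 5 6
f 3 6 4
f 5 1 7
f 5 7 6
f 6 7 8
f 6 8 4
f 7 1 9
f 7 9 8
f 8 9 10
f 8 10 4
f 9 1 11
f 9 11 10
f 10 11 12
f 10 12 4
f 11 1 13
f 11 13 12
f 12 13 14
f 12 14 4
f 13 1 15
f 13 15 14
f 14 15 16
f 14 16 4
f 15 1 17
f 15 17 16
f 16 17 18
f 16 18 4
f 17 1 19
f 17 19 18
f 18 19 20
f 18 20 4
f 19 1 21
f 19 21 20
f 20 21 22
f 20 22 4
f 21 1 23
f 21 23 22
f 22 23 24
f 22 24 4
f 23 1 25
f 23 25 24
f 24 25 26
f 24 26 4
f 25 1 27
f 25 27 26
f 26 27 28
f 26 28 4
f 27 1 29
f 27 29 28
f 28 29 30
f 28 30 4
f 29 1 31
f 29 31 30
f 30 31 32
f 30 32 4
f 31 1 2
f 31 2 32
f 32 2 3
f 32 3 4
f 34 33 37
f 34 37 35
f 35 37 38
f 35 38 36
f 37 33 39
f 37 39 38
f 38 39 40
f 38 40 36
f 39 33 41
f 39 41 40
f 40 41 42
f 40 42 36
f 41 33 43
f 41 43 42
f 42 43 44
f 42 44 36
f 43 33 45
f 43 45 44
f 44 45 46
f 44 46 36
f 45 33 47
f 45 47 46
f 46 47 48
f 46 48 36
f 47 33 49
f 47 49 48
f 48 49 50
f 48 50 36
f 49 33 51
f 49 51 50
f 50 51 52
f 50 52 36
f 51 33 53
f 51 53 52
f 52 53 54
f 52 54 36
f 53 33 55
f 53 55 54
f 54 55 56
f 54 56 36
f 55 33 57
f 55 57 56
f 56 57 58
f 56 58 36
f 57 33 59
f 57 59 58
f 58 59 60
f 58 60 36
f 59 33 34
f 59 34 60
f 60 34 35
f 60 35 36



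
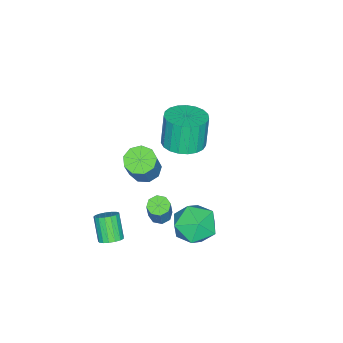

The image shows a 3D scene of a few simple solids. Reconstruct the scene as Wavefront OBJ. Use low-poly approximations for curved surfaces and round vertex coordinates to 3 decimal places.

v -1.817 0.003 -1.747
v -0.92 -0.588 -1.563
v -1.325 -0.653 0.21
v -2.223 -0.063 0.027
v -0.766 -0.165 -1.512
v -1.171 -0.23 0.261
v -0.794 0.288 -1.502
v -1.199 0.222 0.271
v -0.999 0.691 -1.534
v -1.404 0.625 0.239
v -1.346 0.975 -1.603
v -1.751 0.909 0.17
v -1.774 1.091 -1.696
v -2.179 1.025 0.077
v -2.209 1.019 -1.799
v -2.614 0.953 -0.026
v -2.577 0.771 -1.892
v -2.982 0.705 -0.119
v -2.814 0.39 -1.96
v -3.219 0.325 -0.187
v -2.878 -0.057 -1.991
v -3.283 -0.123 -0.218
v -2.759 -0.495 -1.98
v -3.164 -0.56 -0.207
v -2.477 -0.846 -1.929
v -2.882 -0.911 -0.155
v -2.081 -1.05 -1.846
v -2.486 -1.116 -0.073
v -1.64 -1.073 -1.746
v -2.045 -1.138 0.028
v -1.229 -0.909 -1.646
v -1.634 -0.975 0.127
v 1.777 0.743 -3.685
v 2.109 0.284 -3.743
v 2.716 0.538 -2.273
v 2.383 0.997 -2.215
v 2.302 0.649 -3.885
v 2.909 0.902 -2.416
v 2.187 1.069 -3.91
v 2.793 1.322 -2.441
v 1.831 1.298 -3.803
v 2.438 1.552 -2.334
v 1.444 1.202 -3.627
v 2.051 1.456 -2.157
v 1.251 0.838 -3.484
v 1.858 1.091 -2.015
v 1.367 0.418 -3.459
v 1.973 0.671 -1.99
v 1.722 0.188 -3.566
v 2.329 0.442 -2.097
v 3.996 -0.642 -4.339
v 4.338 -1.141 -4.418
v 3.727 -1.736 -3.321
v 3.384 -1.238 -3.241
v 4.498 -0.974 -4.239
v 3.886 -1.57 -3.142
v 4.542 -0.732 -4.083
v 3.931 -1.327 -2.986
v 4.462 -0.469 -3.985
v 3.85 -1.064 -2.888
v 4.274 -0.246 -3.968
v 3.663 -0.841 -2.871
v 4.023 -0.113 -4.036
v 3.411 -0.709 -2.939
v 3.766 -0.102 -4.174
v 3.154 -0.697 -3.077
v 3.561 -0.215 -4.349
v 2.949 -0.81 -3.252
v 3.456 -0.425 -4.522
v 2.844 -1.02 -3.425
v 3.475 -0.685 -4.652
v 2.863 -1.281 -3.555
v 3.613 -0.936 -4.711
v 3.001 -1.531 -3.614
v 3.838 -1.119 -4.685
v 3.227 -1.714 -3.588
v 4.1 -1.193 -4.579
v 3.489 -1.788 -3.482
v 2.807 0.542 0.949
v 3.484 0.549 0.583
v 4.391 0.825 2.264
v 3.713 0.818 2.631
v 3.288 1.037 0.608
v 4.195 1.313 2.289
v 2.867 1.293 0.793
v 3.774 1.57 2.474
v 2.417 1.198 1.051
v 3.324 1.475 2.732
v 2.15 0.796 1.262
v 3.057 1.073 2.943
v 2.19 0.275 1.326
v 3.097 0.551 3.007
v 2.519 -0.122 1.214
v 3.425 0.155 2.895
v 2.982 -0.208 0.978
v 3.889 0.069 2.659
v 3.363 0.057 0.729
v 4.27 0.334 2.41
v 0.816 3.125 -4.012
v 1.819 3.694 -3.612
v 1.601 1.386 -3.508
v 2.604 1.955 -3.108
v 1.55 2.081 -2.507
v 1.065 3.156 -2.818
v 2.355 1.924 -4.302
v 1.87 2.999 -4.613
v 2.77 2.951 -3.791
v 2.272 3.049 -2.682
v 1.148 2.031 -4.438
v 0.65 2.129 -3.329
f 2 1 5
f 2 5 3
f 3 5 6
f 3 6 4
f 5 1 7
f 5 7 6
f 6 7 8
f 6 8 4
f 7 1 9
f 7 9 8
f 8 9 10
f 8 10 4
f 9 1 11
f 9 11 10
f 10 11 12
f 10 12 4
f 11 1 13
f 11 13 12
f 12 13 14
f 12 14 4
f 13 1 15
f 13 15 14
f 14 15 16
f 14 16 4
f 15 1 17
f 15 17 16
f 16 17 18
f 16 18 4
f 17 1 19
f 17 19 18
f 18 19 20
f 18 20 4
f 19 1 21
f 19 21 20
f 20 21 22
f 20 22 4
f 21 1 23
f 21 23 22
f 22 23 24
f 22 24 4
f 23 1 25
f 23 25 24
f 24 25 26
f 24 26 4
f 25 1 27
f 25 27 26
f 26 27 28
f 26 28 4
f 27 1 29
f 27 29 28
f 28 29 30
f 28 30 4
f 29 1 31
f 29 31 30
f 30 31 32
f 30 32 4
f 31 1 2
f 31 2 32
f 32 2 3
f 32 3 4
f 34 33 37
f 34 37 35
f 35 37 38
f 35 38 36
f 37 33 39
f 37 39 38
f 38 39 40
f 38 40 36
f 39 33 41
f 39 41 40
f 40 41 42
f 40 42 36
f 41 33 43
f 41 43 42
f 42 43 44
f 42 44 36
f 43 33 45
f 43 45 44
f 44 45 46
f 44 46 36
f 45 33 47
f 45 47 46
f 46 47 48
f 46 48 36
f 47 33 49
f 47 49 48
f 48 49 50
f 48 50 36
f 49 33 34
f 49 34 50
f 50 34 35
f 50 35 36
f 52 51 55
f 52 55 53
f 53 55 56
f 53 56 54
f 55 51 57
f 55 57 56
f 56 57 58
f 56 58 54
f 57 51 59
f 57 59 58
f 58 59 60
f 58 60 54
f 59 51 61
f 59 61 60
f 60 61 62
f 60 62 54
f 61 51 63
f 61 63 62
f 62 63 64
f 62 64 54
f 63 51 65
f 63 65 64
f 64 65 66
f 64 66 54
f 65 51 67
f 65 67 66
f 66 67 68
f 66 68 54
f 67 51 69
f 67 69 68
f 68 69 70
f 68 70 54
f 69 51 71
f 69 71 70
f 70 71 72
f 70 72 54
f 71 51 73
f 71 73 72
f 72 73 74
f 72 74 54
f 73 51 75
f 73 75 74
f 74 75 76
f 74 76 54
f 75 51 77
f 75 77 76
f 76 77 78
f 76 78 54
f 77 51 52
f 77 52 78
f 78 52 53
f 78 53 54
f 80 79 83
f 80 83 81
f 81 83 84
f 81 84 82
f 83 79 85
f 83 85 84
f 84 85 86
f 84 86 82
f 85 79 87
f 85 87 86
f 86 87 88
f 86 88 82
f 87 79 89
f 87 89 88
f 88 89 90
f 88 90 82
f 89 79 91
f 89 91 90
f 90 91 92
f 90 92 82
f 91 79 93
f 91 93 92
f 92 93 94
f 92 94 82
f 93 79 95
f 93 95 94
f 94 95 96
f 94 96 82
f 95 79 97
f 95 97 96
f 96 97 98
f 96 98 82
f 97 79 80
f 97 80 98
f 98 80 81
f 98 81 82
f 99 110 104
f 99 104 100
f 99 100 106
f 99 106 109
f 99 109 110
f 100 104 108
f 104 110 103
f 110 109 101
f 109 106 105
f 106 100 107
f 102 108 103
f 102 103 101
f 102 101 105
f 102 105 107
f 102 107 108
f 103 108 104
f 101 103 110
f 105 101 109
f 107 105 106
f 108 107 100



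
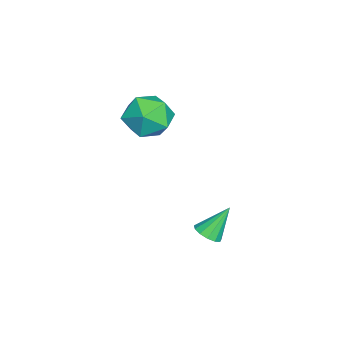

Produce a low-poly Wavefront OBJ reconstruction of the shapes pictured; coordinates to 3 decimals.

v 3.724 -0.231 -2.27
v 4.23 -0.452 -1.926
v 3.196 0.551 -0.99
v 4.337 -0.135 -2.076
v 4.249 0.151 -2.287
v 3.995 0.316 -2.492
v 3.655 0.307 -2.627
v 3.336 0.127 -2.649
v 3.141 -0.167 -2.55
v 3.131 -0.481 -2.362
v 3.309 -0.716 -2.145
v 3.619 -0.797 -1.967
v 3.962 -0.698 -1.886
v 1.239 -2.025 2.838
v 1.784 -2.317 3.853
v 1.776 -3.703 2.067
v 2.321 -3.995 3.082
v 1.135 -3.934 3.04
v 0.803 -2.897 3.517
v 2.757 -3.123 2.403
v 2.425 -2.086 2.88
v 2.722 -2.995 3.584
v 1.719 -3.497 3.978
v 1.841 -2.523 1.942
v 0.838 -3.025 2.336
f 2 1 4
f 2 4 3
f 4 1 5
f 4 5 3
f 5 1 6
f 5 6 3
f 6 1 7
f 6 7 3
f 7 1 8
f 7 8 3
f 8 1 9
f 8 9 3
f 9 1 10
f 9 10 3
f 10 1 11
f 10 11 3
f 11 1 12
f 11 12 3
f 12 1 13
f 12 13 3
f 13 1 2
f 13 2 3
f 14 25 19
f 14 19 15
f 14 15 21
f 14 21 24
f 14 24 25
f 15 19 23
f 19 25 18
f 25 24 16
f 24 21 20
f 21 15 22
f 17 23 18
f 17 18 16
f 17 16 20
f 17 20 22
f 17 22 23
f 18 23 19
f 16 18 25
f 20 16 24
f 22 20 21
f 23 22 15



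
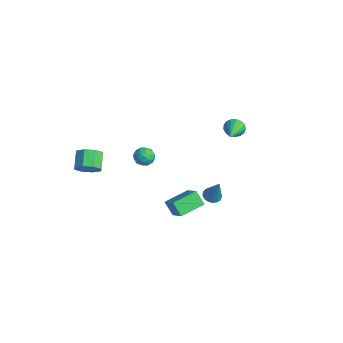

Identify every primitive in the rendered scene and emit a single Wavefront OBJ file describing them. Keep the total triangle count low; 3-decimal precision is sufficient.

v 3.113 -2.45 -1.676
v 4.206 -2.512 -0.787
v 2.987 -0.968 -1.419
v 4.079 -1.029 -0.53
v 3.721 -2.271 -2.41
v 4.813 -2.332 -1.521
v 3.594 -0.788 -2.153
v 4.687 -0.85 -1.264
v -2.701 -0.31 -2.785
v -2.235 -0.661 -3.122
v -3.465 -0.659 -3.478
v -2.999 -1.01 -3.815
v -3.179 -1.199 -3.195
v -2.707 -0.983 -2.766
v -2.993 -0.337 -3.834
v -2.521 -0.121 -3.405
v -2.416 -0.677 -3.77
v -2.531 -1.21 -3.375
v -3.169 -0.11 -3.225
v -3.284 -0.643 -2.83
v -2.401 -0.455 -2.893
v -3.299 -0.865 -3.707
v -3.405 -0.976 -3.343
v -3.131 -1.182 -3.541
v -2.678 -0.644 -2.684
v -2.405 -0.85 -2.882
v -2.959 -1.167 -2.924
v -3.295 -0.47 -3.718
v -3.022 -0.676 -3.916
v -2.569 -0.138 -3.059
v -2.295 -0.344 -3.257
v -2.741 -0.153 -3.676
v -2.233 -0.67 -3.471
v -2.682 -0.876 -3.879
v -2.679 -0.48 -3.89
v -2.401 -0.353 -3.638
v -2.301 -0.983 -3.239
v -2.75 -1.189 -3.647
v -2.856 -1.3 -3.282
v -2.578 -1.173 -3.03
v -2.407 -0.993 -3.62
v -2.95 -0.131 -2.953
v -3.399 -0.337 -3.361
v -3.122 -0.147 -3.57
v -2.844 -0.02 -3.318
v -3.018 -0.444 -2.721
v -3.467 -0.65 -3.129
v -3.299 -0.967 -2.962
v -3.021 -0.84 -2.71
v -3.293 -0.327 -2.98
v -0.576 3.994 -0.817
v -0.193 4.167 -1.313
v 0.736 2.966 -0.163
v -0.134 4.381 -1.095
v -0.176 4.507 -0.813
v -0.31 4.514 -0.532
v -0.504 4.403 -0.316
v -0.715 4.198 -0.215
v -0.894 3.946 -0.252
v -1 3.706 -0.418
v -1.009 3.531 -0.675
v -0.919 3.462 -0.965
v -0.75 3.516 -1.221
v -0.541 3.678 -1.384
v -0.34 3.914 -1.417
v -3.24 -4.069 -3.314
v -2.996 -4.49 -2.642
v -3.836 -3.971 -2.013
v -4.08 -3.551 -2.686
v -2.697 -3.932 -2.702
v -3.537 -3.414 -2.073
v -2.716 -3.455 -3.12
v -3.556 -2.937 -2.492
v -3.042 -3.338 -3.653
v -3.882 -2.819 -3.024
v -3.484 -3.649 -3.987
v -4.324 -3.13 -3.358
v -3.783 -4.206 -3.927
v -4.623 -3.688 -3.298
v -3.764 -4.683 -3.508
v -4.604 -4.165 -2.88
v -3.438 -4.801 -2.976
v -4.278 -4.282 -2.347
v 3.423 0.34 -2.076
v 3.885 0.101 -2.255
v 4.057 0.42 -0.544
v 3.931 0.359 -2.287
v 3.86 0.612 -2.271
v 3.688 0.802 -2.21
v 3.457 0.887 -2.119
v 3.217 0.846 -2.018
v 3.025 0.689 -1.93
v 2.924 0.453 -1.875
v 2.937 0.19 -1.867
v 3.062 -0.039 -1.907
v 3.269 -0.18 -1.985
v 3.512 -0.203 -2.084
v 3.734 -0.101 -2.182
f 2 4 1
f 5 2 1
f 1 4 3
f 3 5 1
f 2 8 4
f 6 2 5
f 6 8 2
f 4 8 3
f 7 5 3
f 3 8 7
f 7 6 5
f 8 6 7
f 9 46 25
f 46 20 49
f 25 49 14
f 46 49 25
f 9 25 21
f 25 14 26
f 21 26 10
f 25 26 21
f 9 21 30
f 21 10 31
f 30 31 16
f 21 31 30
f 9 30 42
f 30 16 45
f 42 45 19
f 30 45 42
f 9 42 46
f 42 19 50
f 46 50 20
f 42 50 46
f 10 26 37
f 26 14 40
f 37 40 18
f 26 40 37
f 14 49 27
f 49 20 48
f 27 48 13
f 49 48 27
f 20 50 47
f 50 19 43
f 47 43 11
f 50 43 47
f 19 45 44
f 45 16 32
f 44 32 15
f 45 32 44
f 16 31 36
f 31 10 33
f 36 33 17
f 31 33 36
f 12 38 24
f 38 18 39
f 24 39 13
f 38 39 24
f 12 24 22
f 24 13 23
f 22 23 11
f 24 23 22
f 12 22 29
f 22 11 28
f 29 28 15
f 22 28 29
f 12 29 34
f 29 15 35
f 34 35 17
f 29 35 34
f 12 34 38
f 34 17 41
f 38 41 18
f 34 41 38
f 13 39 27
f 39 18 40
f 27 40 14
f 39 40 27
f 11 23 47
f 23 13 48
f 47 48 20
f 23 48 47
f 15 28 44
f 28 11 43
f 44 43 19
f 28 43 44
f 17 35 36
f 35 15 32
f 36 32 16
f 35 32 36
f 18 41 37
f 41 17 33
f 37 33 10
f 41 33 37
f 52 51 54
f 52 54 53
f 54 51 55
f 54 55 53
f 55 51 56
f 55 56 53
f 56 51 57
f 56 57 53
f 57 51 58
f 57 58 53
f 58 51 59
f 58 59 53
f 59 51 60
f 59 60 53
f 60 51 61
f 60 61 53
f 61 51 62
f 61 62 53
f 62 51 63
f 62 63 53
f 63 51 64
f 63 64 53
f 64 51 65
f 64 65 53
f 65 51 52
f 65 52 53
f 67 66 70
f 67 70 68
f 68 70 71
f 68 71 69
f 70 66 72
f 70 72 71
f 71 72 73
f 71 73 69
f 72 66 74
f 72 74 73
f 73 74 75
f 73 75 69
f 74 66 76
f 74 76 75
f 75 76 77
f 75 77 69
f 76 66 78
f 76 78 77
f 77 78 79
f 77 79 69
f 78 66 80
f 78 80 79
f 79 80 81
f 79 81 69
f 80 66 82
f 80 82 81
f 81 82 83
f 81 83 69
f 82 66 67
f 82 67 83
f 83 67 68
f 83 68 69
f 85 84 87
f 85 87 86
f 87 84 88
f 87 88 86
f 88 84 89
f 88 89 86
f 89 84 90
f 89 90 86
f 90 84 91
f 90 91 86
f 91 84 92
f 91 92 86
f 92 84 93
f 92 93 86
f 93 84 94
f 93 94 86
f 94 84 95
f 94 95 86
f 95 84 96
f 95 96 86
f 96 84 97
f 96 97 86
f 97 84 98
f 97 98 86
f 98 84 85
f 98 85 86



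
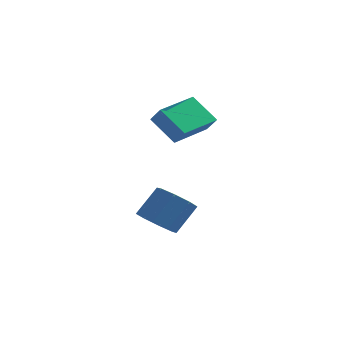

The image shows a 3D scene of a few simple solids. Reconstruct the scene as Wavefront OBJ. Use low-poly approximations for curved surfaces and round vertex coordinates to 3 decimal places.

v -4.237 -0.735 3.648
v -3.758 -1.056 4.286
v -3.395 0.954 3.865
v -2.916 0.633 4.503
v -3.184 -1.133 2.657
v -2.705 -1.454 3.295
v -2.342 0.556 2.874
v -1.863 0.235 3.512
v -3.668 -2.004 -1.303
v -3.007 -2.626 -1.241
v -2.391 -1.859 -0.095
v -3.052 -1.236 -0.157
v -2.845 -2.108 -1.676
v -2.229 -1.34 -0.531
v -3.164 -1.528 -1.892
v -2.548 -0.761 -0.747
v -3.779 -1.227 -1.763
v -3.163 -0.46 -0.618
v -4.329 -1.381 -1.365
v -3.713 -0.614 -0.219
v -4.491 -1.9 -0.929
v -3.875 -1.132 0.216
v -4.172 -2.479 -0.713
v -3.556 -1.712 0.432
v -3.557 -2.78 -0.842
v -2.941 -2.013 0.303
f 2 4 1
f 5 2 1
f 1 4 3
f 3 5 1
f 2 8 4
f 6 2 5
f 6 8 2
f 4 8 3
f 7 5 3
f 3 8 7
f 7 6 5
f 8 6 7
f 10 9 13
f 10 13 11
f 11 13 14
f 11 14 12
f 13 9 15
f 13 15 14
f 14 15 16
f 14 16 12
f 15 9 17
f 15 17 16
f 16 17 18
f 16 18 12
f 17 9 19
f 17 19 18
f 18 19 20
f 18 20 12
f 19 9 21
f 19 21 20
f 20 21 22
f 20 22 12
f 21 9 23
f 21 23 22
f 22 23 24
f 22 24 12
f 23 9 25
f 23 25 24
f 24 25 26
f 24 26 12
f 25 9 10
f 25 10 26
f 26 10 11
f 26 11 12



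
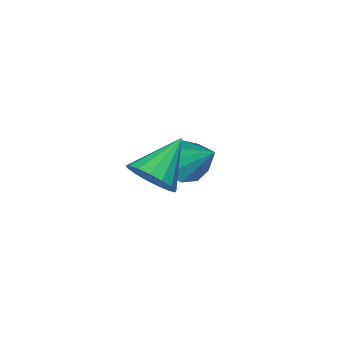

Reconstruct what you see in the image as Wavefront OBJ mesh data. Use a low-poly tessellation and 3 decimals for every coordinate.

v 0.125 0.7 0.296
v 0.499 0.737 0.886
v -0.985 0.32 1.024
v 0.372 1.045 0.853
v 0.188 1.274 0.692
v -0.011 1.372 0.441
v -0.179 1.316 0.156
v -0.277 1.119 -0.096
v -0.283 0.826 -0.259
v -0.196 0.504 -0.295
v -0.035 0.228 -0.195
v 0.162 0.059 0.018
v 0.35 0.038 0.294
v 0.487 0.168 0.57
v 0.541 0.42 0.784
v -2.784 -2.222 -2.659
v -2.185 -2.457 -2.475
v -2.676 -0.738 -1.121
v -2.134 -2.131 -2.793
v -2.388 -1.847 -3.048
v -2.827 -1.739 -3.122
v -3.246 -1.856 -2.979
v -3.449 -2.145 -2.686
v -3.341 -2.469 -2.381
v -2.973 -2.678 -2.206
v -2.516 -2.673 -2.243
f 2 1 4
f 2 4 3
f 4 1 5
f 4 5 3
f 5 1 6
f 5 6 3
f 6 1 7
f 6 7 3
f 7 1 8
f 7 8 3
f 8 1 9
f 8 9 3
f 9 1 10
f 9 10 3
f 10 1 11
f 10 11 3
f 11 1 12
f 11 12 3
f 12 1 13
f 12 13 3
f 13 1 14
f 13 14 3
f 14 1 15
f 14 15 3
f 15 1 2
f 15 2 3
f 17 16 19
f 17 19 18
f 19 16 20
f 19 20 18
f 20 16 21
f 20 21 18
f 21 16 22
f 21 22 18
f 22 16 23
f 22 23 18
f 23 16 24
f 23 24 18
f 24 16 25
f 24 25 18
f 25 16 26
f 25 26 18
f 26 16 17
f 26 17 18



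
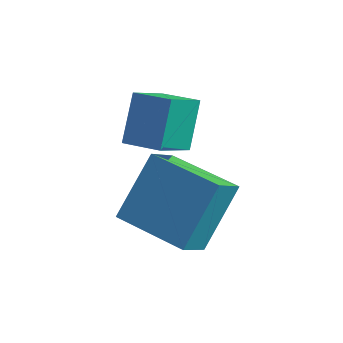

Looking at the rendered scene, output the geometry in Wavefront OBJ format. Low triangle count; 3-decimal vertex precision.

v -3.715 -1.5 0.382
v -3.81 -2.792 1.214
v -3.937 -0.614 1.732
v -4.031 -1.907 2.564
v -2.549 -1.473 0.556
v -2.643 -2.766 1.388
v -2.77 -0.588 1.906
v -2.865 -1.88 2.738
v -3.254 -3.959 -0.724
v -2.995 -2.651 1.026
v -3.219 -2.984 -1.457
v -2.96 -1.676 0.293
v -1.08 -4.164 -0.893
v -0.821 -2.856 0.857
v -1.045 -3.189 -1.626
v -0.786 -1.881 0.124
f 2 4 1
f 5 2 1
f 1 4 3
f 3 5 1
f 2 8 4
f 6 2 5
f 6 8 2
f 4 8 3
f 7 5 3
f 3 8 7
f 7 6 5
f 8 6 7
f 10 12 9
f 13 10 9
f 9 12 11
f 11 13 9
f 10 16 12
f 14 10 13
f 14 16 10
f 12 16 11
f 15 13 11
f 11 16 15
f 15 14 13
f 16 14 15



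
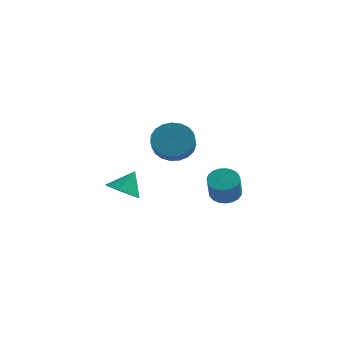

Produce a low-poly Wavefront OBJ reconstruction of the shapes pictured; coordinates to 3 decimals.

v 2.139 -1.787 1.51
v 3.01 -1.309 1.82
v 3.191 -2.055 2.461
v 2.321 -2.533 2.15
v 2.716 -1.147 2.092
v 2.897 -1.893 2.733
v 2.322 -1.095 2.264
v 2.503 -1.841 2.905
v 1.897 -1.163 2.305
v 2.078 -1.909 2.946
v 1.514 -1.338 2.209
v 1.695 -2.085 2.85
v 1.239 -1.592 1.992
v 1.42 -2.338 2.632
v 1.12 -1.879 1.691
v 1.301 -2.625 2.332
v 1.177 -2.15 1.359
v 1.358 -2.896 2
v 1.4 -2.358 1.053
v 1.581 -3.105 1.694
v 1.751 -2.468 0.826
v 1.933 -3.214 1.467
v 2.17 -2.46 0.717
v 2.351 -3.206 1.358
v 2.583 -2.335 0.745
v 2.764 -3.081 1.386
v 2.92 -2.116 0.906
v 3.101 -2.862 1.546
v 3.121 -1.84 1.171
v 3.302 -2.586 1.811
v 3.153 -1.554 1.494
v 3.334 -2.301 2.135
v 0.337 -3.993 -0.852
v 1.157 -3.945 -1.196
v 0.743 -3.307 0.212
v 0.91 -3.541 -1.362
v 0.481 -3.281 -1.366
v 0.007 -3.247 -1.207
v -0.363 -3.45 -0.936
v -0.51 -3.825 -0.638
v -0.388 -4.254 -0.408
v -0.036 -4.6 -0.319
v 0.434 -4.753 -0.4
v 0.874 -4.665 -0.624
v 1.144 -4.364 -0.921
v 3.474 2.466 -3.298
v 4.2 2.177 -3.545
v 4.312 1.385 -2.289
v 3.586 1.674 -2.042
v 4.29 2.459 -3.376
v 4.402 1.666 -2.119
v 4.239 2.742 -3.193
v 4.351 1.949 -1.936
v 4.056 2.977 -3.028
v 4.167 2.185 -1.771
v 3.771 3.124 -2.91
v 3.883 2.332 -1.653
v 3.436 3.158 -2.859
v 3.548 2.365 -1.602
v 3.107 3.071 -2.884
v 3.219 2.279 -1.627
v 2.842 2.88 -2.981
v 2.953 2.088 -1.724
v 2.685 2.618 -3.133
v 2.797 1.826 -1.876
v 2.666 2.329 -3.313
v 2.778 1.537 -2.056
v 2.786 2.064 -3.491
v 2.898 1.272 -2.234
v 3.025 1.868 -3.635
v 3.137 1.076 -2.378
v 3.342 1.776 -3.721
v 3.453 0.984 -2.465
v 3.681 1.803 -3.735
v 3.793 1.011 -2.478
v 3.985 1.945 -3.672
v 4.097 1.153 -2.415
f 2 1 5
f 2 5 3
f 3 5 6
f 3 6 4
f 5 1 7
f 5 7 6
f 6 7 8
f 6 8 4
f 7 1 9
f 7 9 8
f 8 9 10
f 8 10 4
f 9 1 11
f 9 11 10
f 10 11 12
f 10 12 4
f 11 1 13
f 11 13 12
f 12 13 14
f 12 14 4
f 13 1 15
f 13 15 14
f 14 15 16
f 14 16 4
f 15 1 17
f 15 17 16
f 16 17 18
f 16 18 4
f 17 1 19
f 17 19 18
f 18 19 20
f 18 20 4
f 19 1 21
f 19 21 20
f 20 21 22
f 20 22 4
f 21 1 23
f 21 23 22
f 22 23 24
f 22 24 4
f 23 1 25
f 23 25 24
f 24 25 26
f 24 26 4
f 25 1 27
f 25 27 26
f 26 27 28
f 26 28 4
f 27 1 29
f 27 29 28
f 28 29 30
f 28 30 4
f 29 1 31
f 29 31 30
f 30 31 32
f 30 32 4
f 31 1 2
f 31 2 32
f 32 2 3
f 32 3 4
f 34 33 36
f 34 36 35
f 36 33 37
f 36 37 35
f 37 33 38
f 37 38 35
f 38 33 39
f 38 39 35
f 39 33 40
f 39 40 35
f 40 33 41
f 40 41 35
f 41 33 42
f 41 42 35
f 42 33 43
f 42 43 35
f 43 33 44
f 43 44 35
f 44 33 45
f 44 45 35
f 45 33 34
f 45 34 35
f 47 46 50
f 47 50 48
f 48 50 51
f 48 51 49
f 50 46 52
f 50 52 51
f 51 52 53
f 51 53 49
f 52 46 54
f 52 54 53
f 53 54 55
f 53 55 49
f 54 46 56
f 54 56 55
f 55 56 57
f 55 57 49
f 56 46 58
f 56 58 57
f 57 58 59
f 57 59 49
f 58 46 60
f 58 60 59
f 59 60 61
f 59 61 49
f 60 46 62
f 60 62 61
f 61 62 63
f 61 63 49
f 62 46 64
f 62 64 63
f 63 64 65
f 63 65 49
f 64 46 66
f 64 66 65
f 65 66 67
f 65 67 49
f 66 46 68
f 66 68 67
f 67 68 69
f 67 69 49
f 68 46 70
f 68 70 69
f 69 70 71
f 69 71 49
f 70 46 72
f 70 72 71
f 71 72 73
f 71 73 49
f 72 46 74
f 72 74 73
f 73 74 75
f 73 75 49
f 74 46 76
f 74 76 75
f 75 76 77
f 75 77 49
f 76 46 47
f 76 47 77
f 77 47 48
f 77 48 49



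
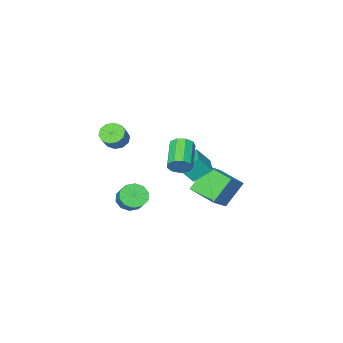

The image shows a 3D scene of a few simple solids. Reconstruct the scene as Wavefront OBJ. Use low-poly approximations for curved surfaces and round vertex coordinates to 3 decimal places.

v -0.047 -0.471 0.786
v -0.955 0.045 1.626
v -0.701 -0.085 -0.156
v -1.608 0.431 0.684
v 0.588 0.629 0.796
v -0.319 1.145 1.636
v -0.065 1.015 -0.146
v -0.973 1.531 0.694
v 1.545 2.007 2.116
v 1.922 2.034 2.717
v 0.853 0.739 3.445
v 0.475 0.713 2.844
v 1.554 2.35 2.738
v 0.484 1.055 3.466
v 1.181 2.505 2.468
v 0.112 1.211 3.196
v 0.979 2.428 2.033
v -0.09 1.134 2.761
v 1.041 2.154 1.637
v -0.028 0.859 2.366
v 1.339 1.811 1.465
v 0.27 0.517 2.194
v 1.733 1.56 1.598
v 0.664 0.266 2.326
v 2.039 1.518 1.973
v 0.97 0.224 2.701
v 2.114 1.705 2.415
v 1.044 0.411 3.143
v 3.111 -1.678 3.038
v 3.712 -1.713 2.624
v 4.349 -1.236 3.508
v 3.749 -1.202 3.922
v 3.514 -1.313 2.551
v 4.152 -0.837 3.435
v 3.163 -1.054 2.664
v 3.801 -0.577 3.548
v 2.792 -1.032 2.919
v 3.43 -0.556 3.804
v 2.543 -1.258 3.22
v 3.181 -0.781 4.105
v 2.511 -1.644 3.452
v 3.148 -1.167 4.336
v 2.708 -2.043 3.525
v 3.346 -1.567 4.409
v 3.059 -2.303 3.412
v 3.697 -1.826 4.296
v 3.43 -2.324 3.156
v 4.068 -1.848 4.041
v 3.679 -2.099 2.855
v 4.317 -1.622 3.74
v -4.601 -2.68 -2.753
v -3.412 -2.289 -1.772
v -4.945 -0.877 -3.054
v -3.757 -0.486 -2.073
v -3.363 -2.694 -4.247
v -2.175 -2.303 -3.266
v -3.708 -0.891 -4.548
v -2.519 -0.5 -3.567
v 0.885 -3.832 -3.76
v 1.262 -3.353 -4.381
v 1.533 -2.529 -3.58
v 1.155 -3.008 -2.96
v 0.745 -3.21 -4.353
v 1.015 -2.387 -3.552
v 0.281 -3.305 -4.098
v 0.551 -2.481 -3.298
v 0.047 -3.601 -3.715
v 0.318 -2.777 -2.914
v 0.134 -3.985 -3.349
v 0.404 -3.161 -2.548
v 0.507 -4.311 -3.14
v 0.778 -3.487 -2.339
v 1.025 -4.453 -3.168
v 1.295 -3.63 -2.367
v 1.489 -4.359 -3.422
v 1.759 -3.535 -2.622
v 1.722 -4.063 -3.806
v 1.993 -3.239 -3.005
v 1.636 -3.679 -4.172
v 1.906 -2.855 -3.371
f 2 4 1
f 5 2 1
f 1 4 3
f 3 5 1
f 2 8 4
f 6 2 5
f 6 8 2
f 4 8 3
f 7 5 3
f 3 8 7
f 7 6 5
f 8 6 7
f 10 9 13
f 10 13 11
f 11 13 14
f 11 14 12
f 13 9 15
f 13 15 14
f 14 15 16
f 14 16 12
f 15 9 17
f 15 17 16
f 16 17 18
f 16 18 12
f 17 9 19
f 17 19 18
f 18 19 20
f 18 20 12
f 19 9 21
f 19 21 20
f 20 21 22
f 20 22 12
f 21 9 23
f 21 23 22
f 22 23 24
f 22 24 12
f 23 9 25
f 23 25 24
f 24 25 26
f 24 26 12
f 25 9 27
f 25 27 26
f 26 27 28
f 26 28 12
f 27 9 10
f 27 10 28
f 28 10 11
f 28 11 12
f 30 29 33
f 30 33 31
f 31 33 34
f 31 34 32
f 33 29 35
f 33 35 34
f 34 35 36
f 34 36 32
f 35 29 37
f 35 37 36
f 36 37 38
f 36 38 32
f 37 29 39
f 37 39 38
f 38 39 40
f 38 40 32
f 39 29 41
f 39 41 40
f 40 41 42
f 40 42 32
f 41 29 43
f 41 43 42
f 42 43 44
f 42 44 32
f 43 29 45
f 43 45 44
f 44 45 46
f 44 46 32
f 45 29 47
f 45 47 46
f 46 47 48
f 46 48 32
f 47 29 49
f 47 49 48
f 48 49 50
f 48 50 32
f 49 29 30
f 49 30 50
f 50 30 31
f 50 31 32
f 52 54 51
f 55 52 51
f 51 54 53
f 53 55 51
f 52 58 54
f 56 52 55
f 56 58 52
f 54 58 53
f 57 55 53
f 53 58 57
f 57 56 55
f 58 56 57
f 60 59 63
f 60 63 61
f 61 63 64
f 61 64 62
f 63 59 65
f 63 65 64
f 64 65 66
f 64 66 62
f 65 59 67
f 65 67 66
f 66 67 68
f 66 68 62
f 67 59 69
f 67 69 68
f 68 69 70
f 68 70 62
f 69 59 71
f 69 71 70
f 70 71 72
f 70 72 62
f 71 59 73
f 71 73 72
f 72 73 74
f 72 74 62
f 73 59 75
f 73 75 74
f 74 75 76
f 74 76 62
f 75 59 77
f 75 77 76
f 76 77 78
f 76 78 62
f 77 59 79
f 77 79 78
f 78 79 80
f 78 80 62
f 79 59 60
f 79 60 80
f 80 60 61
f 80 61 62



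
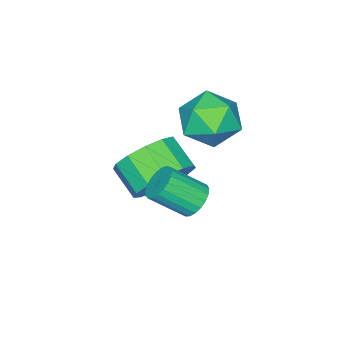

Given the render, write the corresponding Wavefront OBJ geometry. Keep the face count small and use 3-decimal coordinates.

v 0.543 1.848 1.542
v 1.428 1.973 2.093
v 1.183 0.997 2.709
v 0.297 0.872 2.158
v 1.006 2.265 2.387
v 0.761 1.289 3.003
v 0.437 2.424 2.413
v 0.191 1.448 3.029
v -0.099 2.401 2.163
v -0.344 1.425 2.779
v -0.43 2.202 1.715
v -0.676 1.226 2.331
v -0.453 1.891 1.213
v -0.699 0.915 1.829
v -0.16 1.566 0.815
v -0.406 0.59 1.431
v 0.356 1.331 0.648
v 0.111 0.354 1.263
v 0.932 1.26 0.764
v 0.687 0.283 1.38
v 1.384 1.375 1.128
v 1.139 0.399 1.744
v 1.569 1.641 1.623
v 1.323 0.665 2.239
v 1.963 4.093 3.036
v 2.429 4.455 3.024
v 3.062 3.67 3.811
v 2.597 3.307 3.824
v 2.301 4.543 3.214
v 2.934 3.757 4.002
v 2.115 4.553 3.374
v 2.748 3.767 4.161
v 1.902 4.483 3.475
v 2.535 3.697 4.262
v 1.7 4.346 3.5
v 2.334 3.56 4.287
v 1.544 4.165 3.445
v 2.177 3.379 4.233
v 1.46 3.971 3.32
v 2.094 3.186 4.107
v 1.463 3.799 3.145
v 2.097 3.013 3.933
v 1.553 3.677 2.952
v 2.186 2.892 3.739
v 1.714 3.628 2.773
v 2.347 2.842 3.56
v 1.917 3.658 2.64
v 2.551 2.873 3.427
v 2.129 3.764 2.575
v 2.762 2.978 3.363
v 2.312 3.927 2.59
v 2.945 3.141 3.378
v 2.435 4.118 2.682
v 3.068 3.333 3.47
v 2.476 4.305 2.836
v 3.109 3.519 3.623
v -1.625 2.724 4.165
v -0.826 3.074 4.714
v -0.574 1.926 3.146
v 0.225 2.276 3.695
v -0.415 1.578 4.102
v -1.064 2.071 4.733
v -0.336 2.929 3.127
v -0.985 3.422 3.758
v -0.03 3.2 4.073
v -0.078 2.366 4.675
v -1.322 2.634 3.185
v -1.37 1.8 3.787
f 2 1 5
f 2 5 3
f 3 5 6
f 3 6 4
f 5 1 7
f 5 7 6
f 6 7 8
f 6 8 4
f 7 1 9
f 7 9 8
f 8 9 10
f 8 10 4
f 9 1 11
f 9 11 10
f 10 11 12
f 10 12 4
f 11 1 13
f 11 13 12
f 12 13 14
f 12 14 4
f 13 1 15
f 13 15 14
f 14 15 16
f 14 16 4
f 15 1 17
f 15 17 16
f 16 17 18
f 16 18 4
f 17 1 19
f 17 19 18
f 18 19 20
f 18 20 4
f 19 1 21
f 19 21 20
f 20 21 22
f 20 22 4
f 21 1 23
f 21 23 22
f 22 23 24
f 22 24 4
f 23 1 2
f 23 2 24
f 24 2 3
f 24 3 4
f 26 25 29
f 26 29 27
f 27 29 30
f 27 30 28
f 29 25 31
f 29 31 30
f 30 31 32
f 30 32 28
f 31 25 33
f 31 33 32
f 32 33 34
f 32 34 28
f 33 25 35
f 33 35 34
f 34 35 36
f 34 36 28
f 35 25 37
f 35 37 36
f 36 37 38
f 36 38 28
f 37 25 39
f 37 39 38
f 38 39 40
f 38 40 28
f 39 25 41
f 39 41 40
f 40 41 42
f 40 42 28
f 41 25 43
f 41 43 42
f 42 43 44
f 42 44 28
f 43 25 45
f 43 45 44
f 44 45 46
f 44 46 28
f 45 25 47
f 45 47 46
f 46 47 48
f 46 48 28
f 47 25 49
f 47 49 48
f 48 49 50
f 48 50 28
f 49 25 51
f 49 51 50
f 50 51 52
f 50 52 28
f 51 25 53
f 51 53 52
f 52 53 54
f 52 54 28
f 53 25 55
f 53 55 54
f 54 55 56
f 54 56 28
f 55 25 26
f 55 26 56
f 56 26 27
f 56 27 28
f 57 68 62
f 57 62 58
f 57 58 64
f 57 64 67
f 57 67 68
f 58 62 66
f 62 68 61
f 68 67 59
f 67 64 63
f 64 58 65
f 60 66 61
f 60 61 59
f 60 59 63
f 60 63 65
f 60 65 66
f 61 66 62
f 59 61 68
f 63 59 67
f 65 63 64
f 66 65 58



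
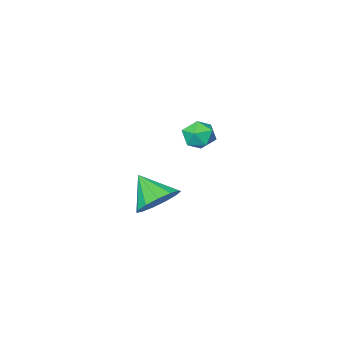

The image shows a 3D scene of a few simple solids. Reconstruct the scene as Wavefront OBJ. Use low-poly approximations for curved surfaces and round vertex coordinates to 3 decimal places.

v -4.089 -2.672 -1.311
v -3.634 -1.922 -1.21
v -3.066 -3.178 -2.17
v -2.611 -2.428 -2.069
v -2.698 -2.986 -1.39
v -3.33 -2.673 -0.859
v -3.37 -2.427 -2.521
v -4.002 -2.114 -1.99
v -3.189 -1.77 -1.958
v -2.774 -2.116 -1.259
v -3.926 -2.984 -2.121
v -3.511 -3.33 -1.422
v 2.082 2.141 -1.926
v 2.581 2.83 -1.244
v 2.278 0.919 -0.834
v 1.983 2.855 -1.108
v 1.416 2.654 -1.232
v 1.061 2.29 -1.576
v 1.03 1.878 -2.031
v 1.333 1.55 -2.453
v 1.874 1.41 -2.707
v 2.482 1.502 -2.713
v 2.962 1.796 -2.469
v 3.163 2.201 -2.052
v 3.021 2.586 -1.596
f 1 12 6
f 1 6 2
f 1 2 8
f 1 8 11
f 1 11 12
f 2 6 10
f 6 12 5
f 12 11 3
f 11 8 7
f 8 2 9
f 4 10 5
f 4 5 3
f 4 3 7
f 4 7 9
f 4 9 10
f 5 10 6
f 3 5 12
f 7 3 11
f 9 7 8
f 10 9 2
f 14 13 16
f 14 16 15
f 16 13 17
f 16 17 15
f 17 13 18
f 17 18 15
f 18 13 19
f 18 19 15
f 19 13 20
f 19 20 15
f 20 13 21
f 20 21 15
f 21 13 22
f 21 22 15
f 22 13 23
f 22 23 15
f 23 13 24
f 23 24 15
f 24 13 25
f 24 25 15
f 25 13 14
f 25 14 15

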